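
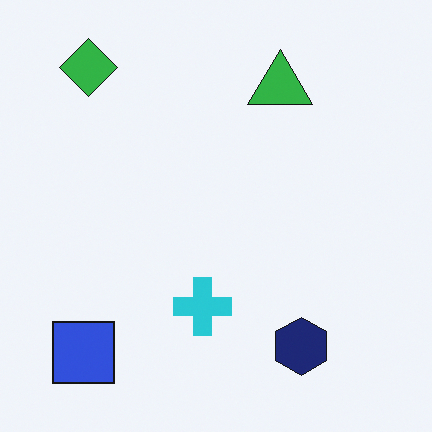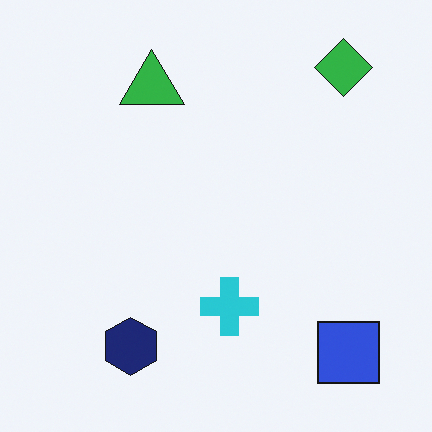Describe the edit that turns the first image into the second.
The transformation is: flipped horizontally (left ↔ right).

The blue square is in the bottom-left of the first image and the bottom-right of the second — shapes on opposite sides of the vertical midline have swapped in a mirror flip.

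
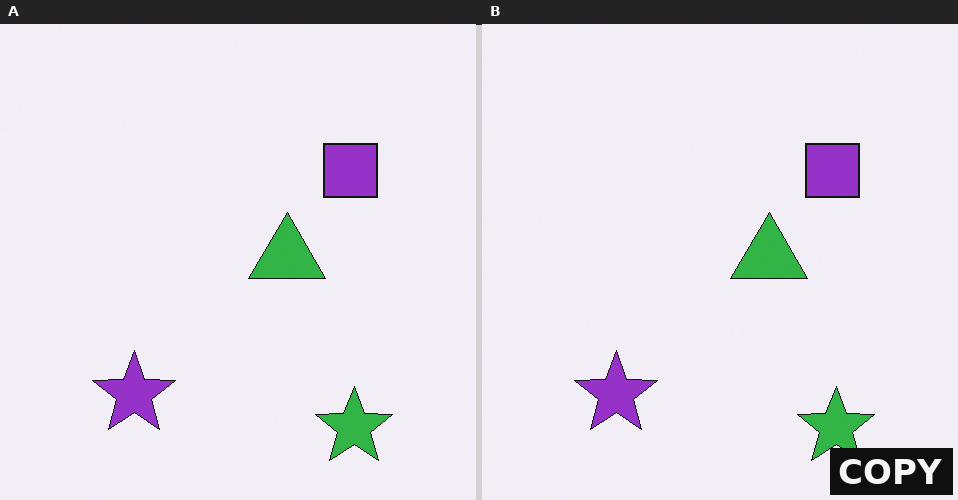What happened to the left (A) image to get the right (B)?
This is the original image watermarked with the text "COPY" in the lower-right corner.

A dark label reading "COPY" appears in the lower-right corner.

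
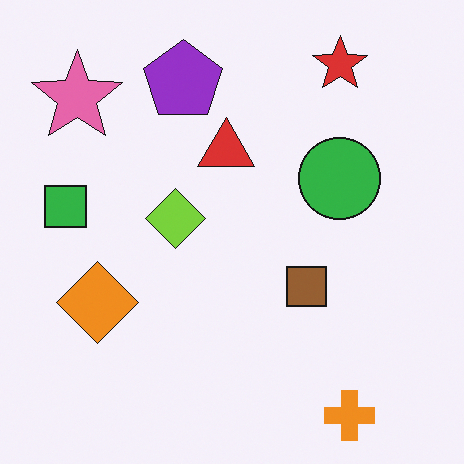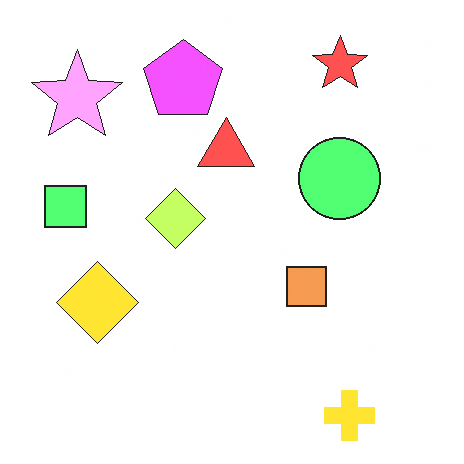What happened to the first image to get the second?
Substantially brightened.

Every pixel — background and shapes alike — is uniformly brightened.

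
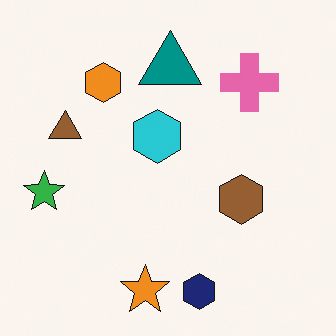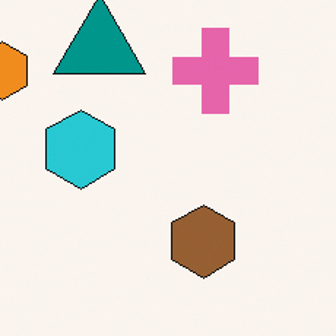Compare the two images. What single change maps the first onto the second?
Cropped to a modestly smaller region and rescaled.

The visible shapes are larger and the field of view is narrower; shapes near the original edges may be partly or wholly outside the frame — a crop-and-rescale.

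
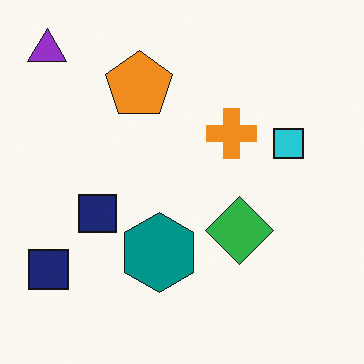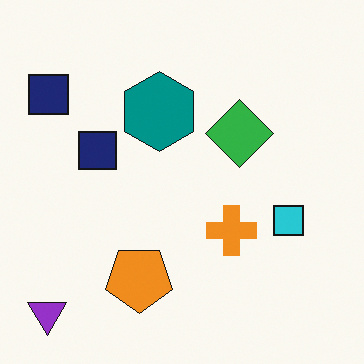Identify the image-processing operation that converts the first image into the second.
The second image is the first flipped vertically (top ↔ bottom).

The purple triangle is in the top-left of the first image and the bottom-left of the second — shapes on opposite sides of the horizontal midline have swapped in a mirror flip.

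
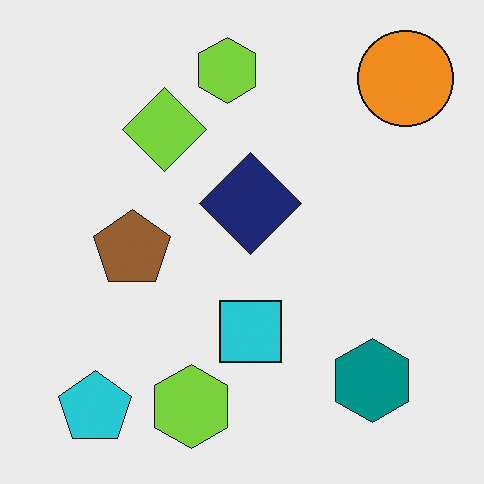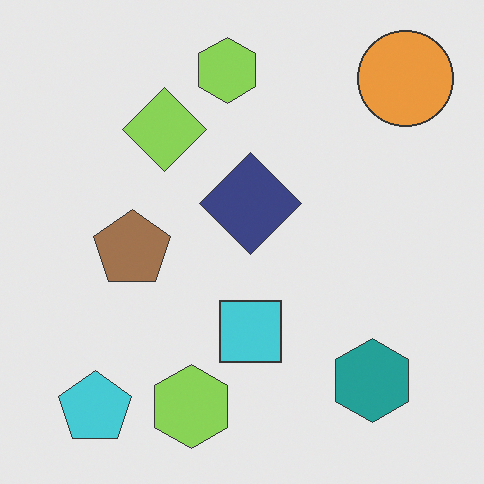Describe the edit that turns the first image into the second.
The transformation is: given slightly reduced contrast.

Tones are pushed toward mid-grey across the whole image — a global contrast change.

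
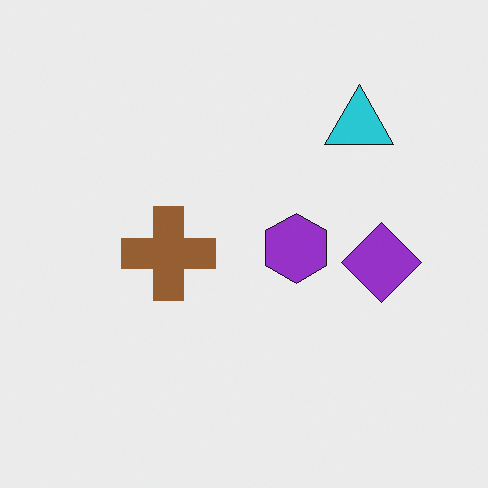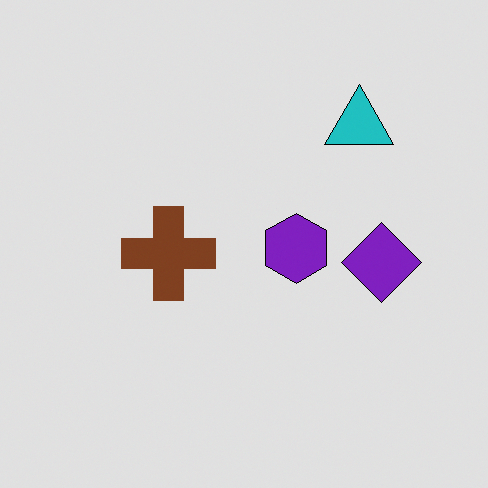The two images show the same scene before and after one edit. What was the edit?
The second image is the first posterized to a reduced palette.

Each flat color has snapped to a coarser quantized level — most visibly, the near-white background has dropped to a flat grey.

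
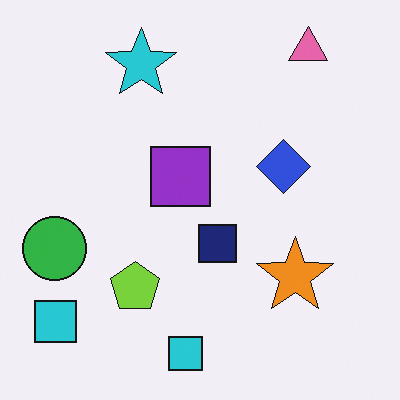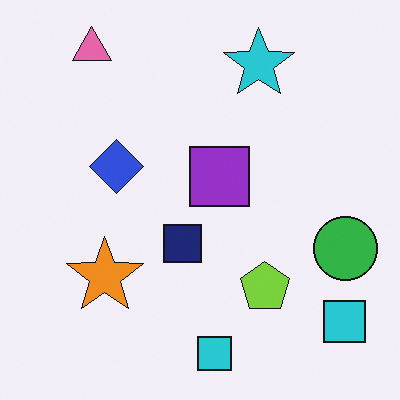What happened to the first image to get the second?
The second image is the first flipped horizontally (left ↔ right).

The green circle is in the left of the first image and the right of the second — shapes on opposite sides of the vertical midline have swapped in a mirror flip.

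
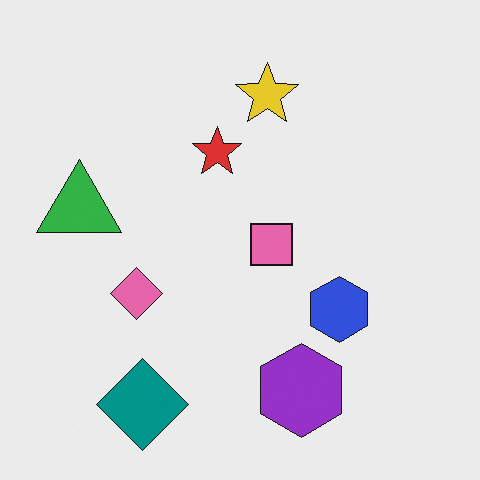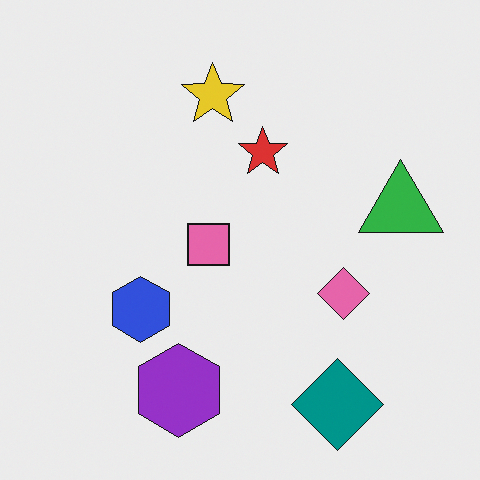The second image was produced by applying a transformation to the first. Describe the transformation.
The image was flipped horizontally (left ↔ right).

The green triangle is in the left of the first image and the right of the second — shapes on opposite sides of the vertical midline have swapped in a mirror flip.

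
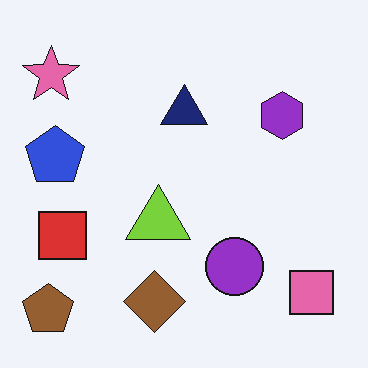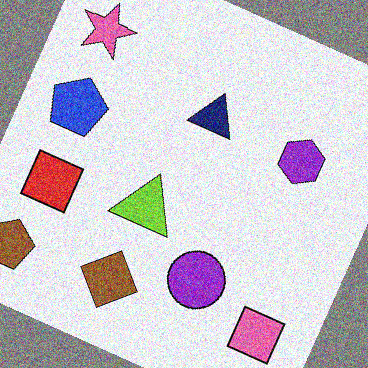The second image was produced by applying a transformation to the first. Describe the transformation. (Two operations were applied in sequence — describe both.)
It was rotated clockwise by a moderate amount, then degraded with a thick layer of grain.

Every shape is tilted by the same angle and the image corners show triangular fill wedges — a whole-image rotation by a non-right angle. Random speckle covers the whole image, including the flat background.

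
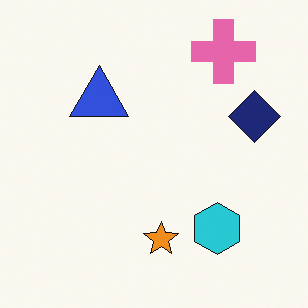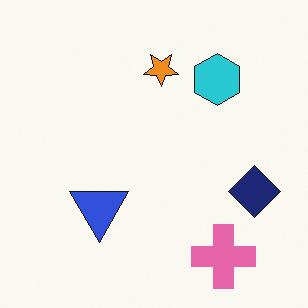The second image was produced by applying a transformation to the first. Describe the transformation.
The image was flipped vertically (top ↔ bottom).

The pink cross is in the top-right of the first image and the bottom-right of the second — shapes on opposite sides of the horizontal midline have swapped in a mirror flip.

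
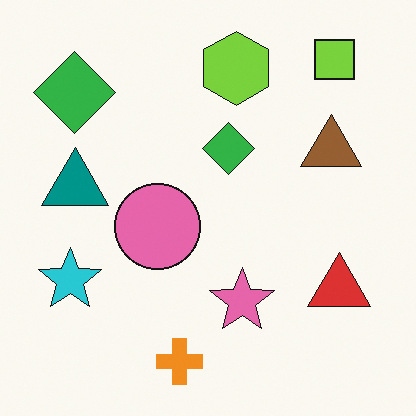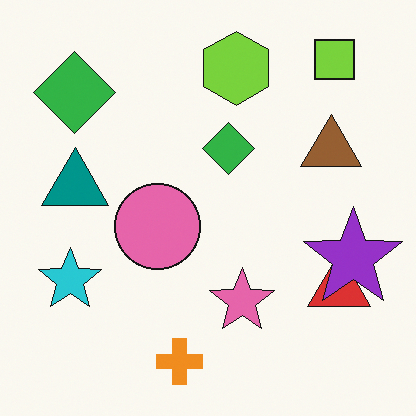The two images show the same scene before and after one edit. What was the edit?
It was overlaid with an additional purple star.

A purple star appears in the second image that is absent from the first.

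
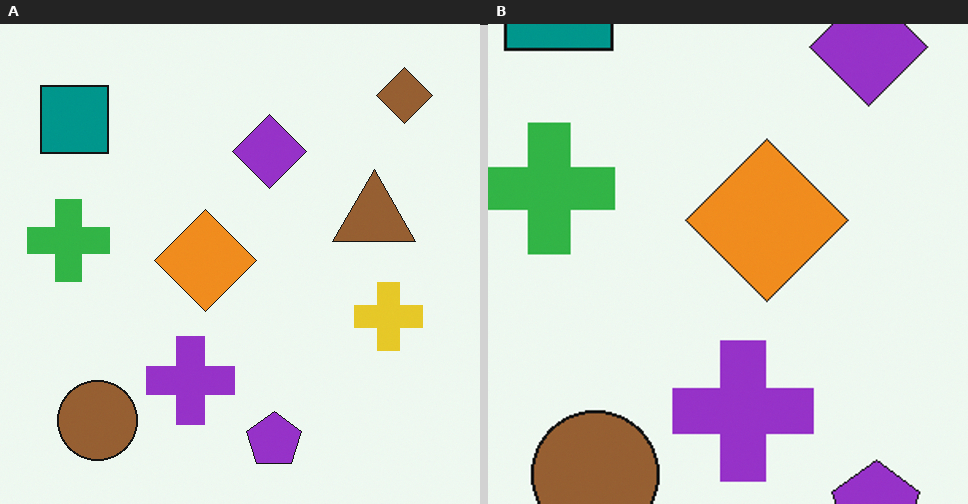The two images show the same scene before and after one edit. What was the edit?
The image was cropped to a modestly smaller region and rescaled.

The visible shapes are larger and the field of view is narrower; shapes near the original edges may be partly or wholly outside the frame — a crop-and-rescale.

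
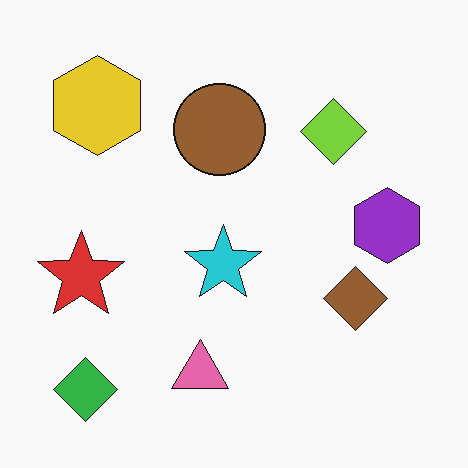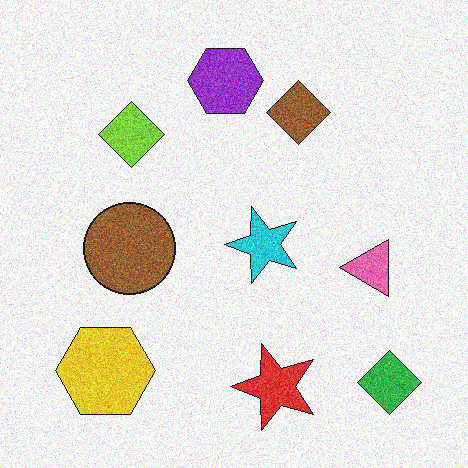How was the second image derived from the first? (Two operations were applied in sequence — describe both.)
The second image is the first rotated 90° counter-clockwise, then degraded with visible gaussian noise.

The green diamond sits in the bottom-left of the first image and the bottom-right of the second — consistent with a whole-image 90° counter-clockwise rotation. Random speckle covers the whole image, including the flat background.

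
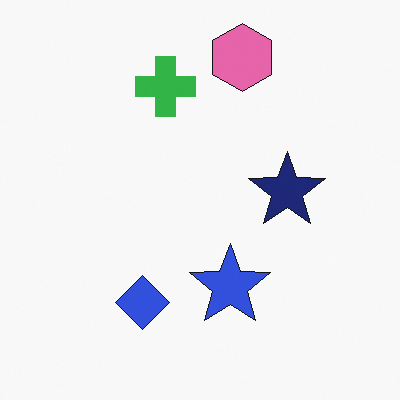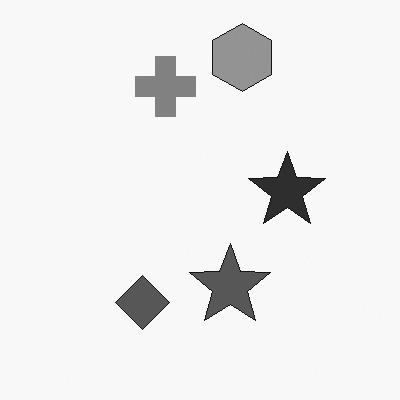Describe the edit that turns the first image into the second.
The second image is the first converted to grayscale.

All color is removed — every shape is now a shade of grey.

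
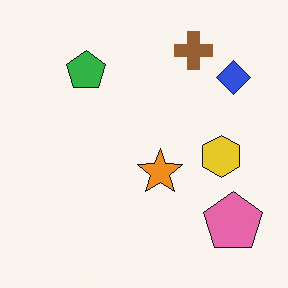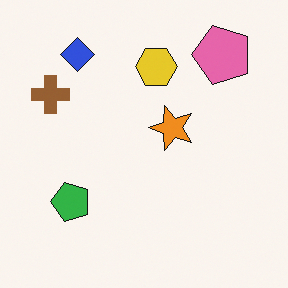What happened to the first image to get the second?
The second image is the first rotated 90° counter-clockwise.

The pink pentagon sits in the bottom-right of the first image and the top-right of the second — consistent with a whole-image 90° counter-clockwise rotation.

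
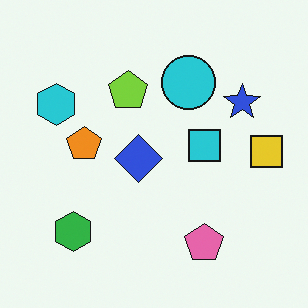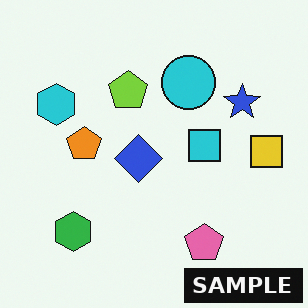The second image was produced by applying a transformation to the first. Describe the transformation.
The second image is the first watermarked with the text "SAMPLE" in the lower-right corner.

A dark label reading "SAMPLE" appears in the lower-right corner.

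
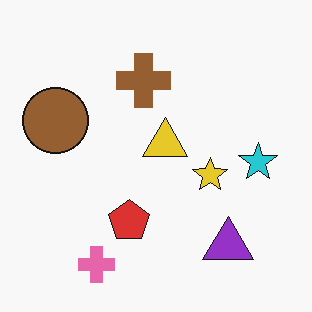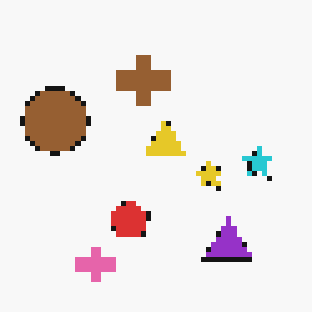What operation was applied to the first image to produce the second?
Mildly pixelated.

Shapes are reduced to large square blocks; fine edges and outlines are lost — a downscale-then-upscale (mosaic) effect.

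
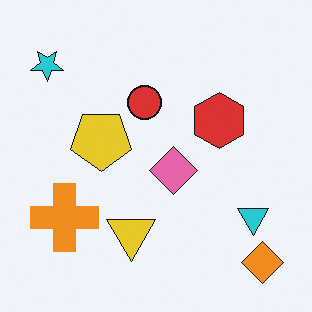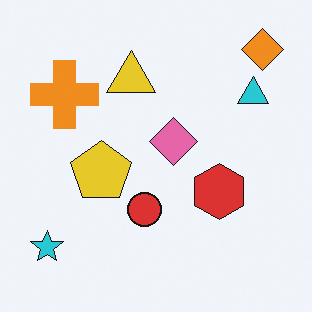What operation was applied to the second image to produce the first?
Flipped vertically (top ↔ bottom).

The orange diamond is in the top-right of the second image and the bottom-right of the first — shapes on opposite sides of the horizontal midline have swapped in a mirror flip.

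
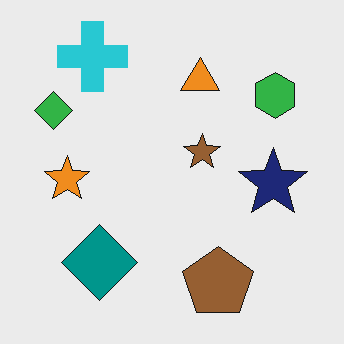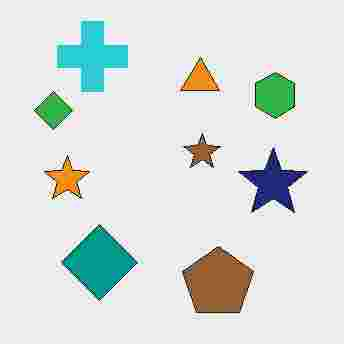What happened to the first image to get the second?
It was degraded with heavy JPEG compression.

Blocky 8×8 compression artifacts appear around shape edges and the flat background shows ringing — characteristic JPEG degradation.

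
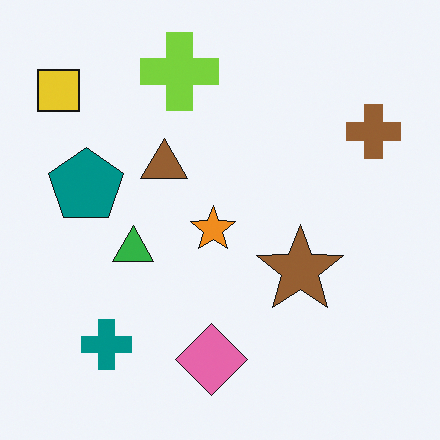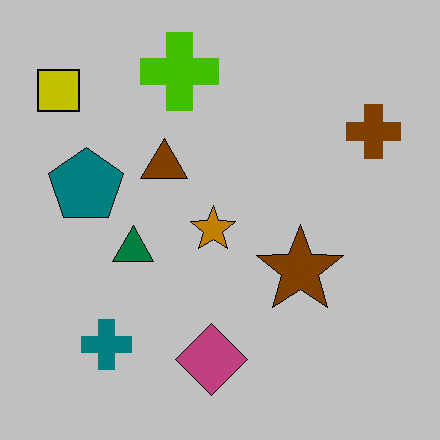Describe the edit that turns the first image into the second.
It was aggressively posterized.

Each flat color has snapped to a coarser quantized level — most visibly, the near-white background has dropped to a flat grey.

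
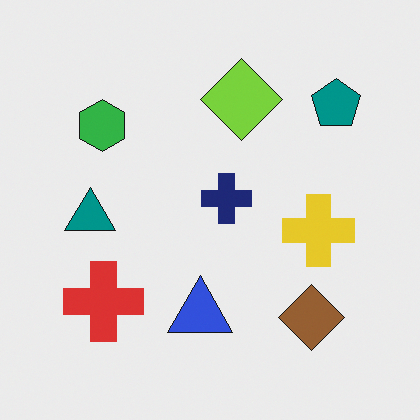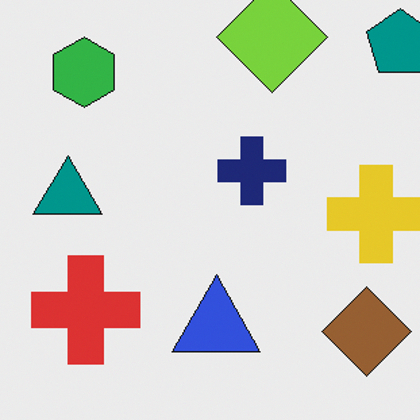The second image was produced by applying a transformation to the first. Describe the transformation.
The image was cropped to a modestly smaller region and rescaled.

The visible shapes are larger and the field of view is narrower; shapes near the original edges may be partly or wholly outside the frame — a crop-and-rescale.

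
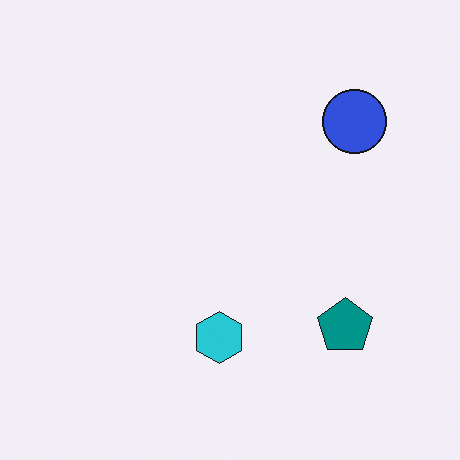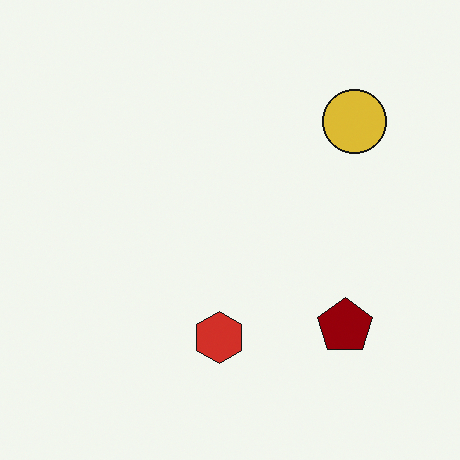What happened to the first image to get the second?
The image was hue-shifted through roughly half the color wheel.

Every shape's color has rotated by the same amount around the hue wheel — a uniform hue shift.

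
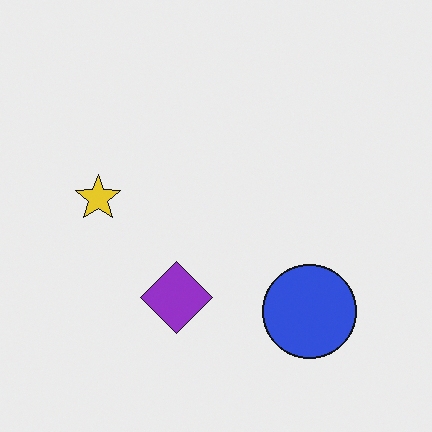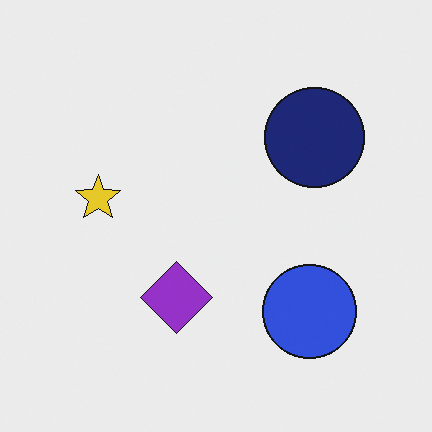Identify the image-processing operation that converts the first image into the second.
The image was overlaid with an additional navy circle.

A navy circle appears in the second image that is absent from the first.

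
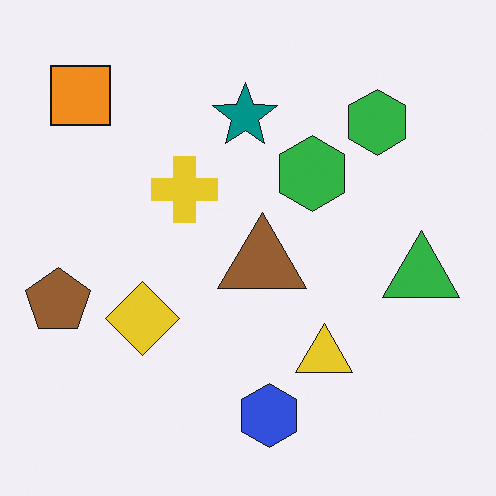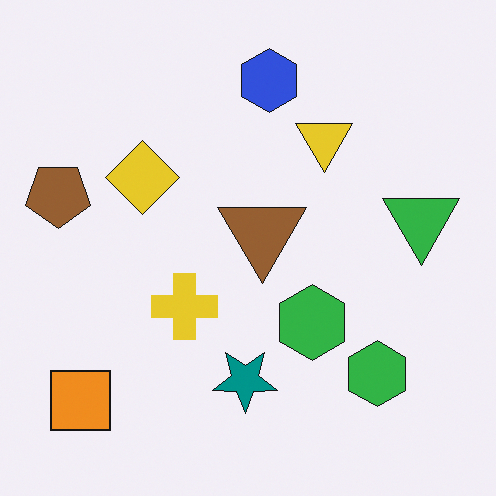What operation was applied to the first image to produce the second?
Flipped vertically (top ↔ bottom).

The blue hexagon is in the bottom of the first image and the top of the second — shapes on opposite sides of the horizontal midline have swapped in a mirror flip.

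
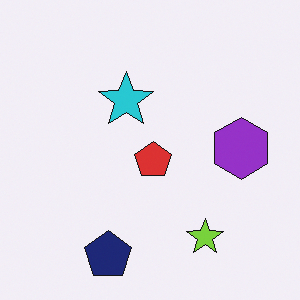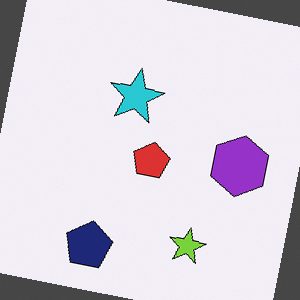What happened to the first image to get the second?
The transformation is: rotated clockwise by a slight angle.

Every shape is tilted by the same angle and the image corners show triangular fill wedges — a whole-image rotation by a non-right angle.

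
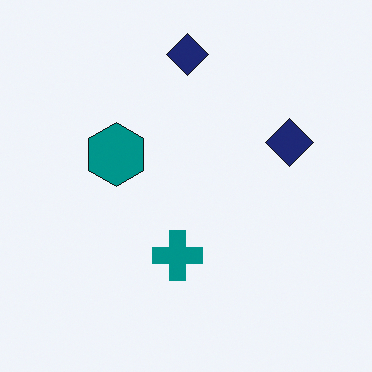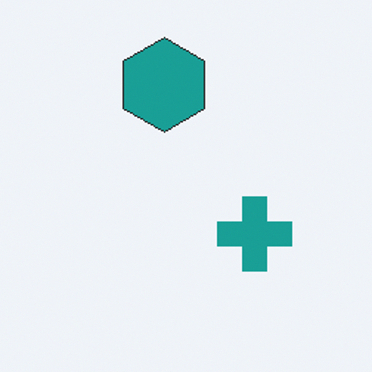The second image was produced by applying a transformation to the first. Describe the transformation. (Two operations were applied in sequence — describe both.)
The transformation is: given slightly reduced contrast, then cropped slightly and scaled back up.

Tones are pushed toward mid-grey across the whole image — a global contrast change. The visible shapes are larger and the field of view is narrower; shapes near the original edges may be partly or wholly outside the frame — a crop-and-rescale.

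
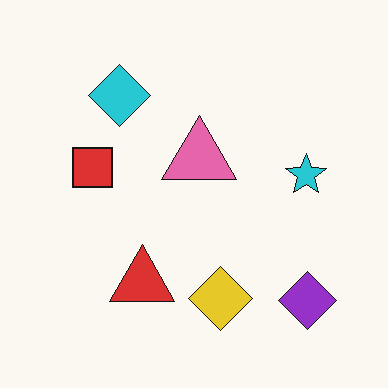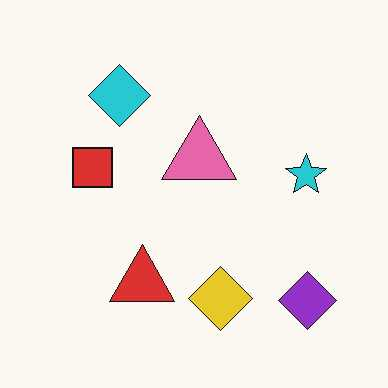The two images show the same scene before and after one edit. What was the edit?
It was JPEG-compressed with visible artifacts.

Blocky 8×8 compression artifacts appear around shape edges and the flat background shows ringing — characteristic JPEG degradation.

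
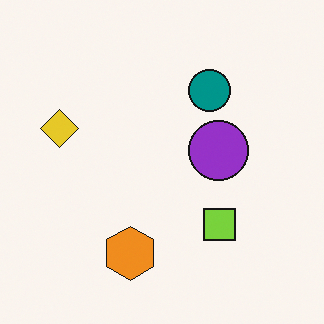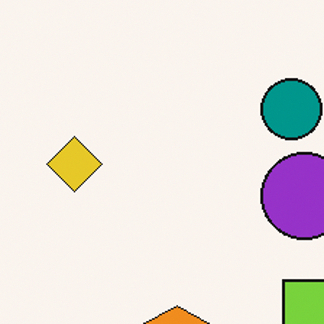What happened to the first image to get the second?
Cropped to a modestly smaller region and rescaled.

The visible shapes are larger and the field of view is narrower; shapes near the original edges may be partly or wholly outside the frame — a crop-and-rescale.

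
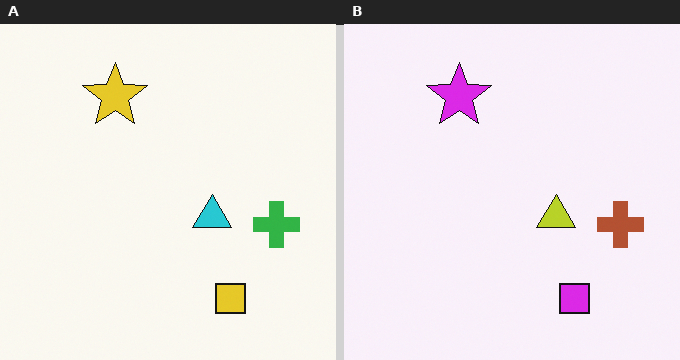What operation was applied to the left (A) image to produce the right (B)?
The transformation is: hue-shifted through roughly half the color wheel.

Every shape's color has rotated by the same amount around the hue wheel — a uniform hue shift.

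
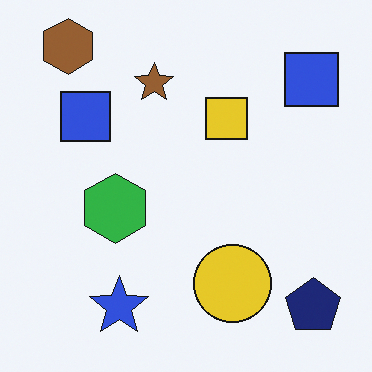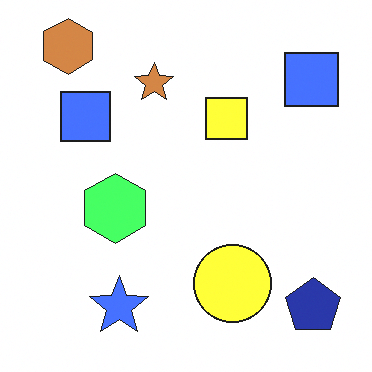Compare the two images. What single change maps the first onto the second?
This is the original image noticeably brightened.

Every pixel — background and shapes alike — is uniformly brightened.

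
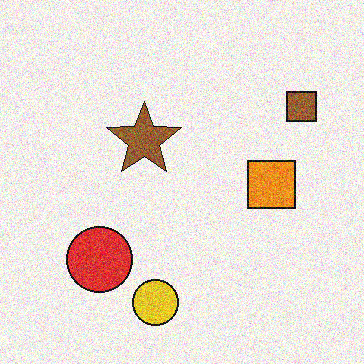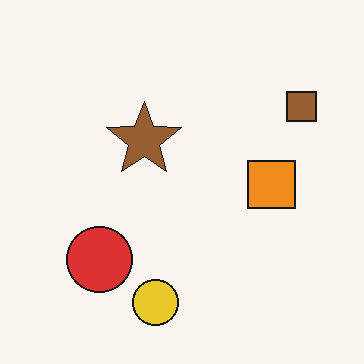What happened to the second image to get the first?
This is the original image degraded with visible gaussian noise.

Random speckle covers the whole image, including the flat background.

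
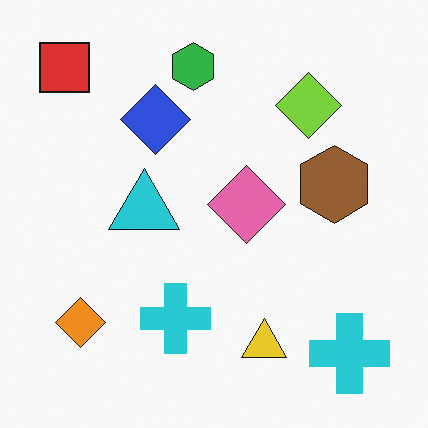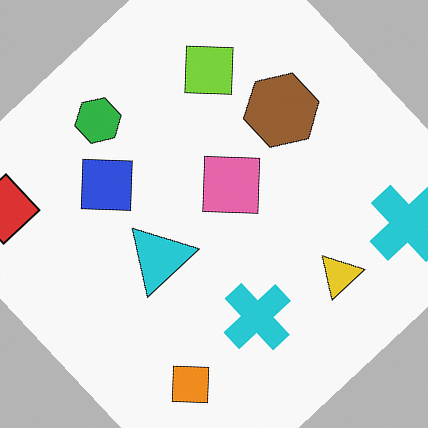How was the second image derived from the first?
The transformation is: rotated counter-clockwise by a large amount — several tens of degrees.

Every shape is tilted by the same angle and the image corners show triangular fill wedges — a whole-image rotation by a non-right angle.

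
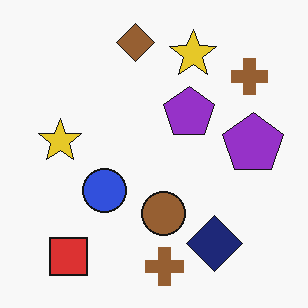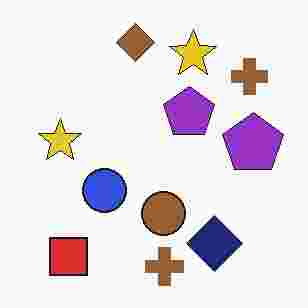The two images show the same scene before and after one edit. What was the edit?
Degraded with heavy JPEG compression.

Blocky 8×8 compression artifacts appear around shape edges and the flat background shows ringing — characteristic JPEG degradation.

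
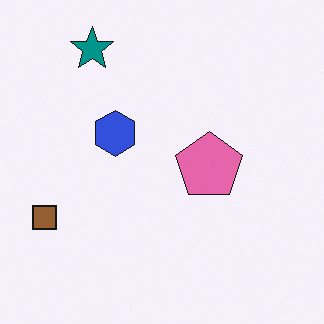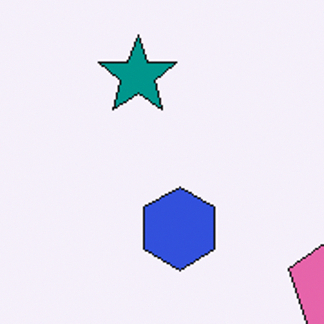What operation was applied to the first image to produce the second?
The second image is the first cropped tightly and scaled back up.

The visible shapes are larger and the field of view is narrower; shapes near the original edges may be partly or wholly outside the frame — a crop-and-rescale.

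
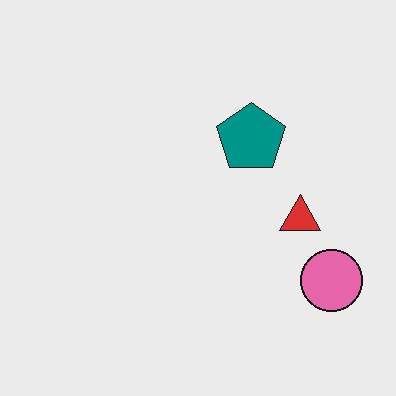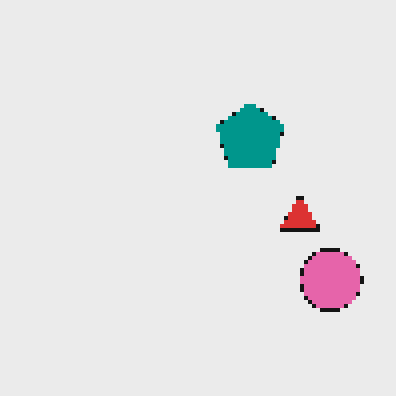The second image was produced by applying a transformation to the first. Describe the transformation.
The image was mildly pixelated.

Shapes are reduced to large square blocks; fine edges and outlines are lost — a downscale-then-upscale (mosaic) effect.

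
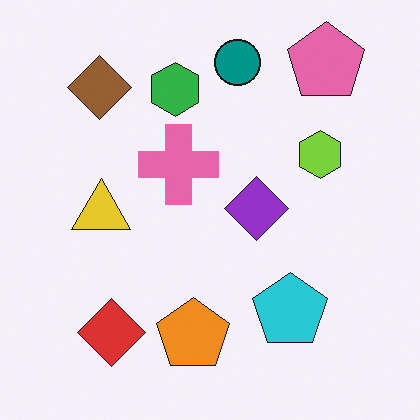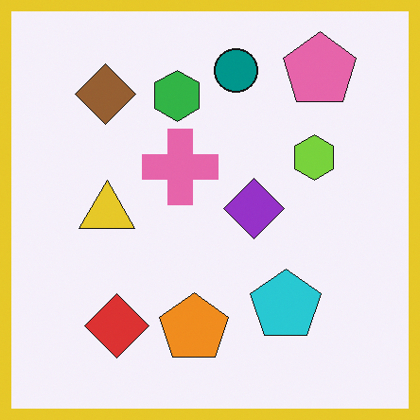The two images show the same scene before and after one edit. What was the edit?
The transformation is: framed with a yellow border.

A solid yellow frame runs around the edge of the second image, with the content slightly shrunk inside it.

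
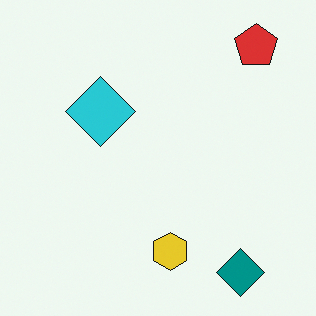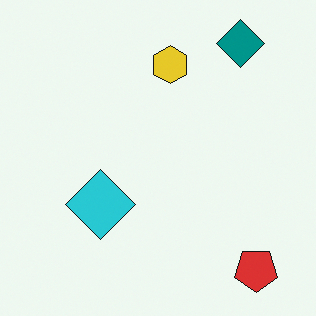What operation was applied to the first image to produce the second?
The image was flipped vertically (top ↔ bottom).

The teal diamond is in the bottom-right of the first image and the top-right of the second — shapes on opposite sides of the horizontal midline have swapped in a mirror flip.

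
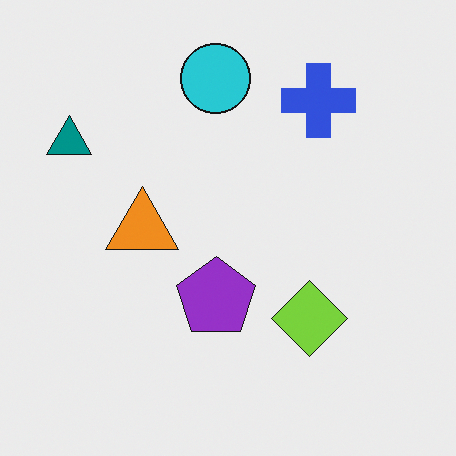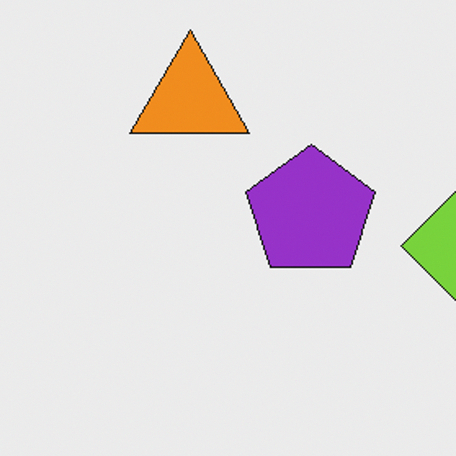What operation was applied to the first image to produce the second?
The transformation is: cropped to a noticeably smaller region and rescaled.

The visible shapes are larger and the field of view is narrower; shapes near the original edges may be partly or wholly outside the frame — a crop-and-rescale.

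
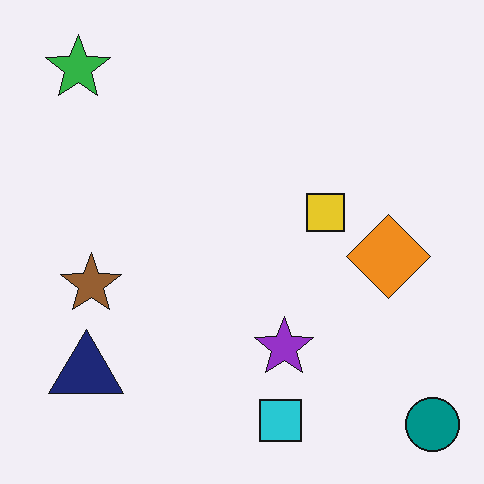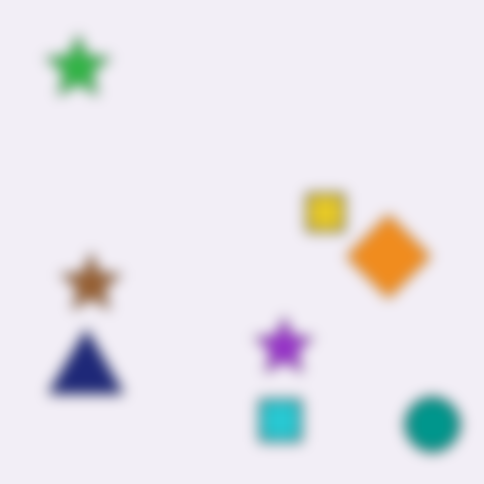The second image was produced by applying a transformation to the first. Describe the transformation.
Strongly gaussian-blurred.

Shape edges and outlines are uniformly softened across the whole image.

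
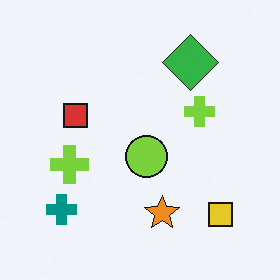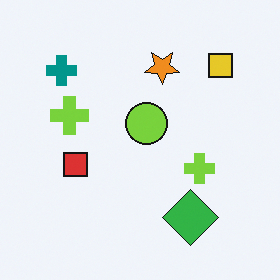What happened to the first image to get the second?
Flipped vertically (top ↔ bottom).

The green diamond is in the top-right of the first image and the bottom-right of the second — shapes on opposite sides of the horizontal midline have swapped in a mirror flip.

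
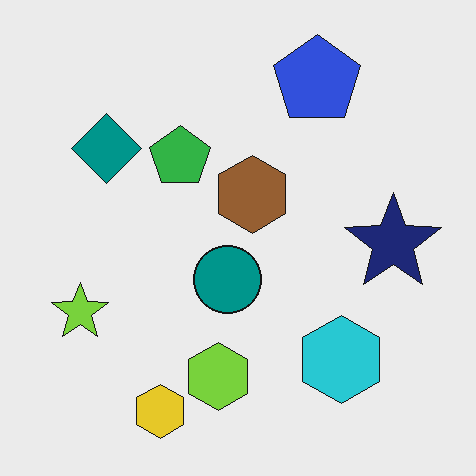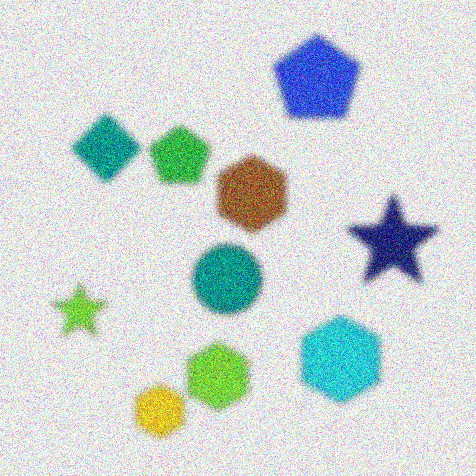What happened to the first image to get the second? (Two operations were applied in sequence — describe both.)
This is the original image moderately blurred, then degraded with strong gaussian noise.

Shape edges and outlines are uniformly softened across the whole image. Random speckle covers the whole image, including the flat background.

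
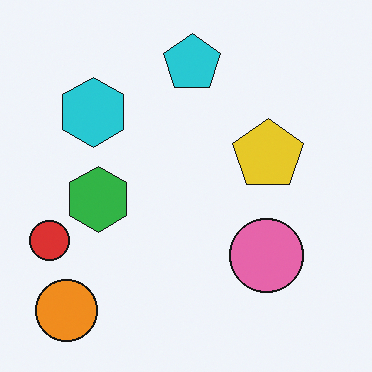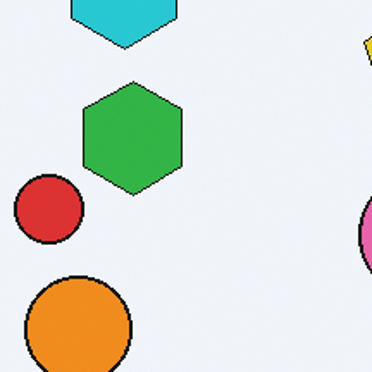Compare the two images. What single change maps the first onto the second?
The image was cropped tightly and scaled back up.

The visible shapes are larger and the field of view is narrower; shapes near the original edges may be partly or wholly outside the frame — a crop-and-rescale.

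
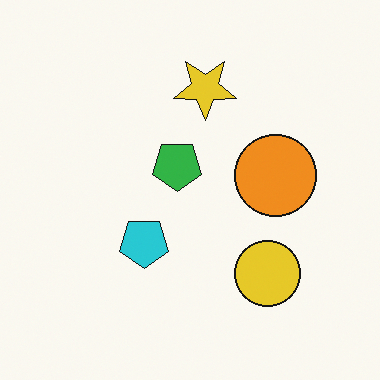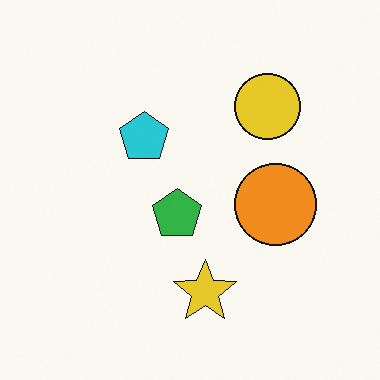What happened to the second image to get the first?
This is the original image flipped vertically (top ↔ bottom).

The yellow star is in the bottom of the second image and the top of the first — shapes on opposite sides of the horizontal midline have swapped in a mirror flip.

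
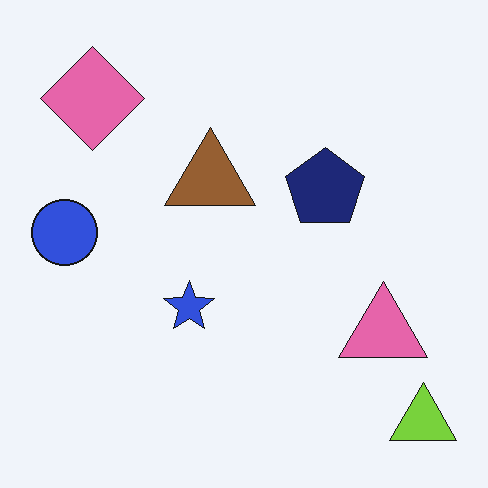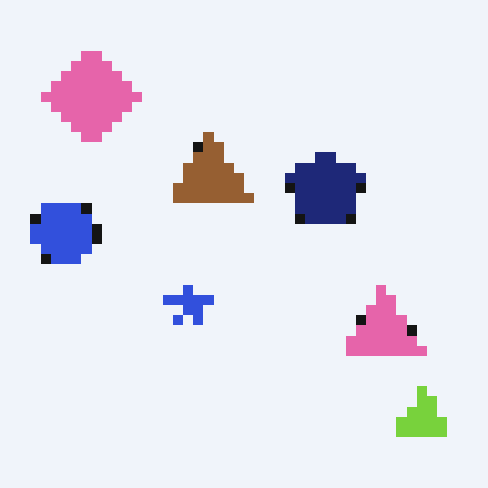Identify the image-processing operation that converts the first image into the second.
Coarsely pixelated.

Shapes are reduced to large square blocks; fine edges and outlines are lost — a downscale-then-upscale (mosaic) effect.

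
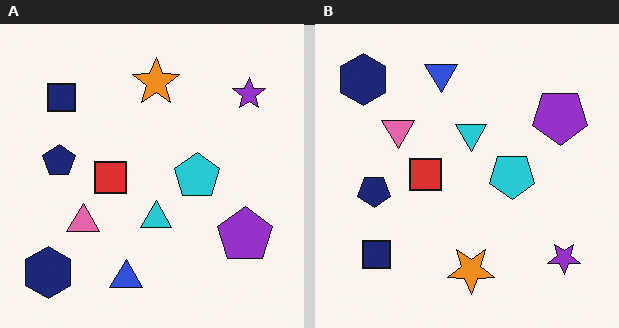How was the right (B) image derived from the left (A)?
Flipped vertically (top ↔ bottom).

The blue triangle is in the bottom of the left (A) image and the top of the right (B) — shapes on opposite sides of the horizontal midline have swapped in a mirror flip.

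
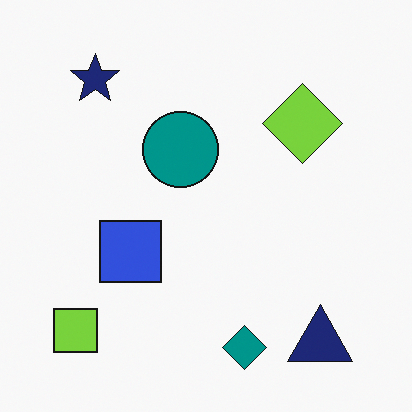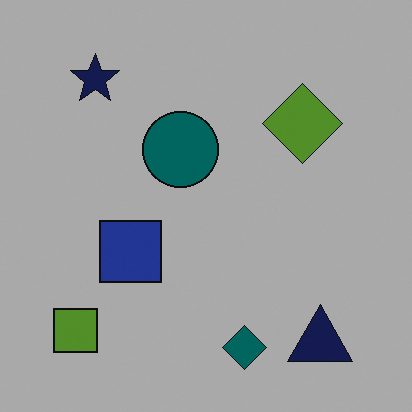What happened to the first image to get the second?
The transformation is: noticeably darkened.

Every pixel — background and shapes alike — is uniformly darkened.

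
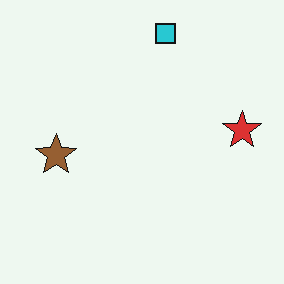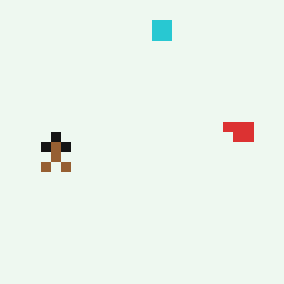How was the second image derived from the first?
The second image is the first coarsely pixelated.

Shapes are reduced to large square blocks; fine edges and outlines are lost — a downscale-then-upscale (mosaic) effect.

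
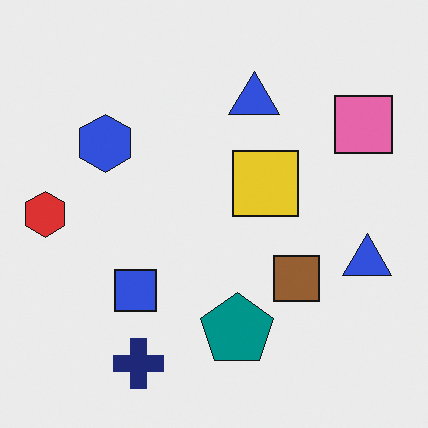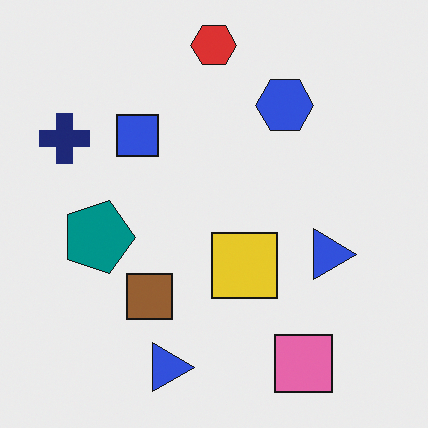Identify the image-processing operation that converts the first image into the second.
The image was rotated 90° clockwise.

The pink square sits in the top-right of the first image and the bottom-right of the second — consistent with a whole-image 90° clockwise rotation.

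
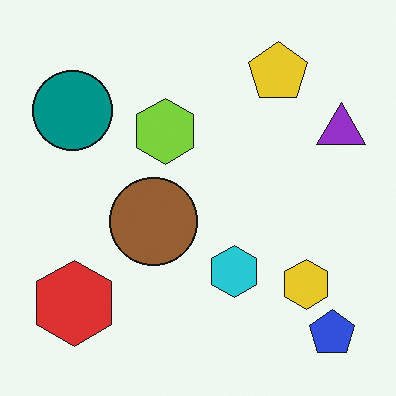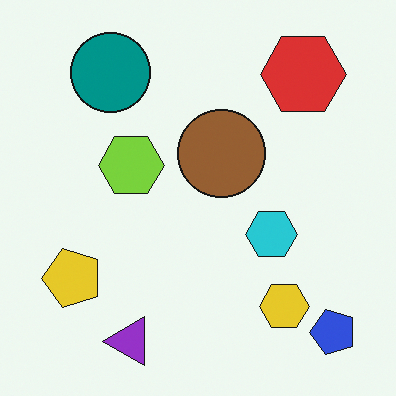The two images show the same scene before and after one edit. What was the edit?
The second image is the first transposed (reflected across the top-left ↔ bottom-right diagonal).

Shapes have swapped their row and column positions — what was in the top-right is now in the bottom-left — a diagonal reflection.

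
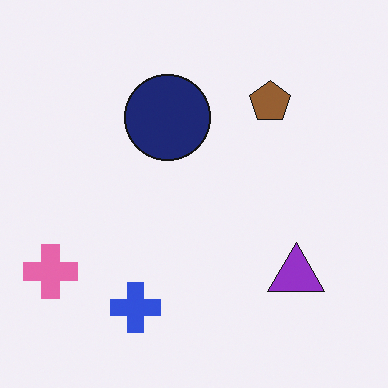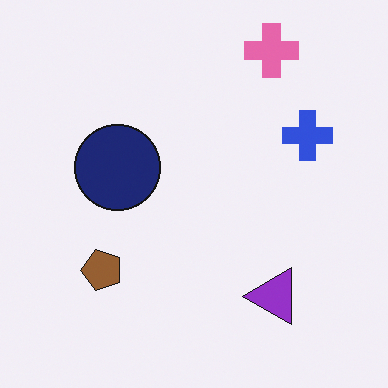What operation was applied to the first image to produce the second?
It was transposed (reflected across the top-left ↔ bottom-right diagonal).

Shapes have swapped their row and column positions — what was in the top-right is now in the bottom-left — a diagonal reflection.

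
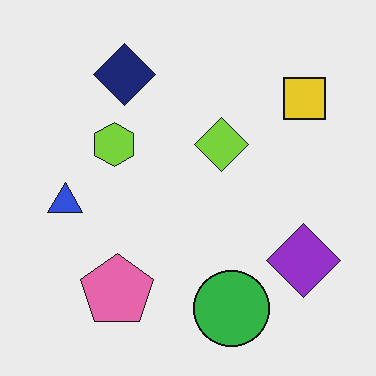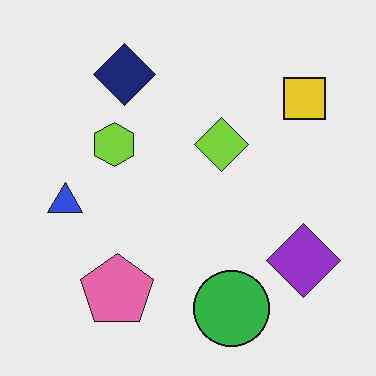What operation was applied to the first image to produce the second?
The second image is the first given moderate JPEG compression.

Blocky 8×8 compression artifacts appear around shape edges and the flat background shows ringing — characteristic JPEG degradation.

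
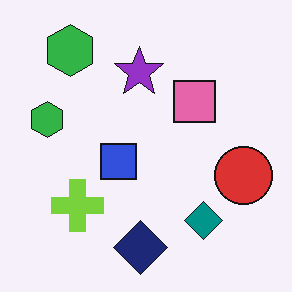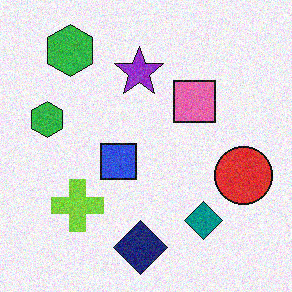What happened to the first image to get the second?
The image was degraded with moderate additive noise.

Random speckle covers the whole image, including the flat background.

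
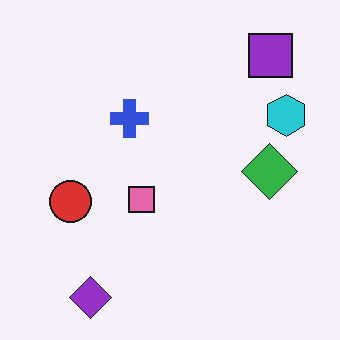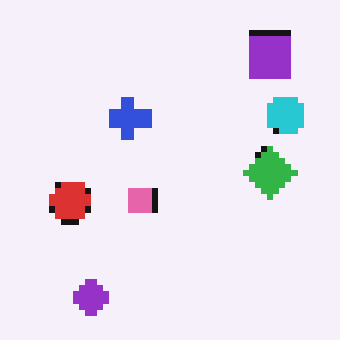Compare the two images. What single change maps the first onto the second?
The second image is the first moderately pixelated.

Shapes are reduced to large square blocks; fine edges and outlines are lost — a downscale-then-upscale (mosaic) effect.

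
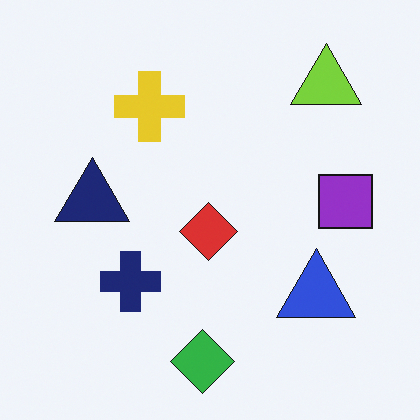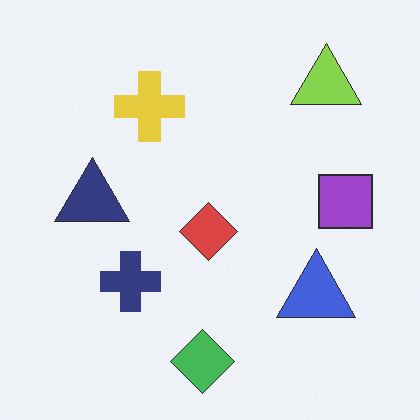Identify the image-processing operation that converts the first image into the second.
Given slightly reduced contrast.

Tones are pushed toward mid-grey across the whole image — a global contrast change.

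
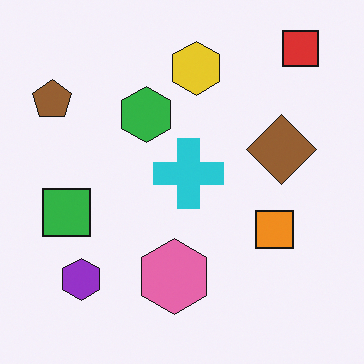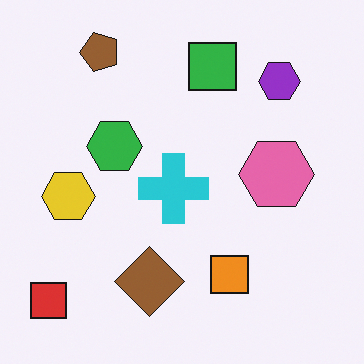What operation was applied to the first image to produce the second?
The transformation is: transposed (reflected across the top-left ↔ bottom-right diagonal).

Shapes have swapped their row and column positions — what was in the top-right is now in the bottom-left — a diagonal reflection.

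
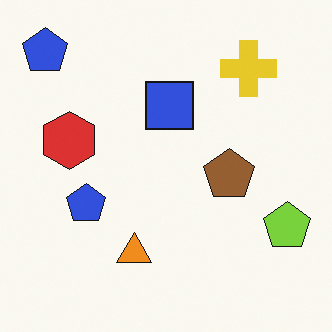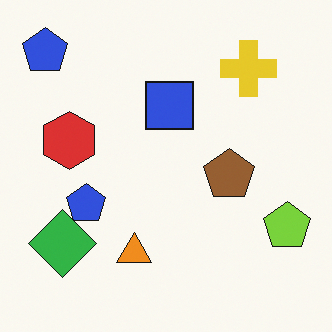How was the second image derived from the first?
Overlaid with an additional green diamond.

A green diamond appears in the second image that is absent from the first.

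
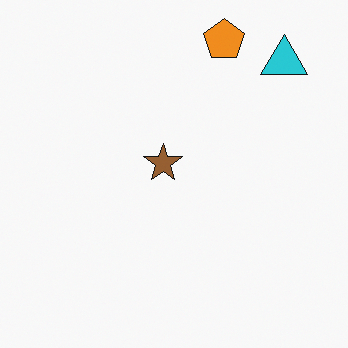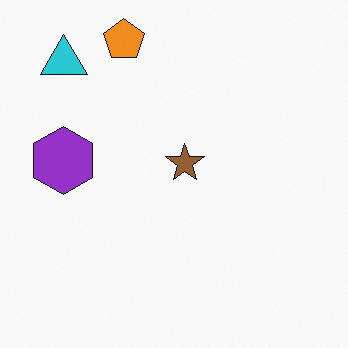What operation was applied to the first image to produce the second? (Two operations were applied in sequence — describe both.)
The transformation is: flipped horizontally (left ↔ right), then overlaid with an additional purple hexagon.

The cyan triangle is in the top-right of the first image and the top-left of the second — shapes on opposite sides of the vertical midline have swapped in a mirror flip. A purple hexagon appears in the second image that is absent from the first.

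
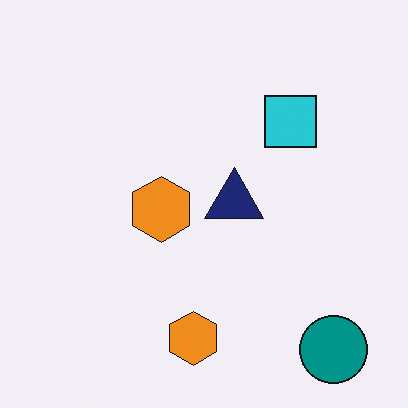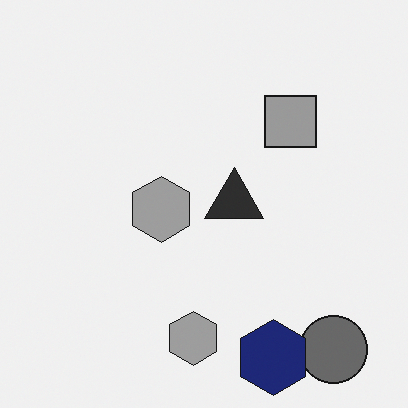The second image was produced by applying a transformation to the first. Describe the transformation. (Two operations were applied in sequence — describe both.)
The image was converted to grayscale, then overlaid with an additional navy hexagon.

All color is removed — every shape is now a shade of grey. A navy hexagon appears in the second image that is absent from the first.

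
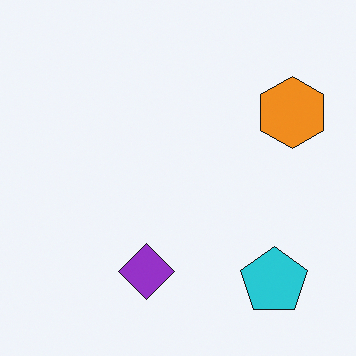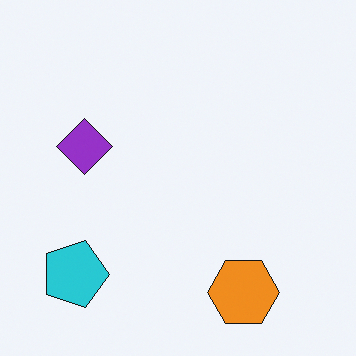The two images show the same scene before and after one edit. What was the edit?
This is the original image rotated 90° clockwise.

The cyan pentagon sits in the bottom-right of the first image and the bottom-left of the second — consistent with a whole-image 90° clockwise rotation.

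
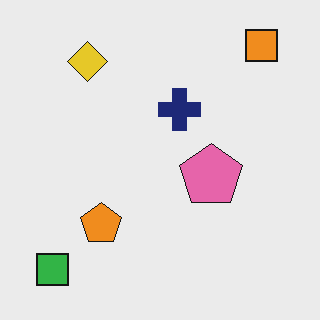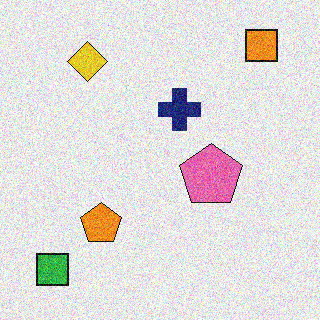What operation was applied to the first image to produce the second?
This is the original image degraded with moderate additive noise.

Random speckle covers the whole image, including the flat background.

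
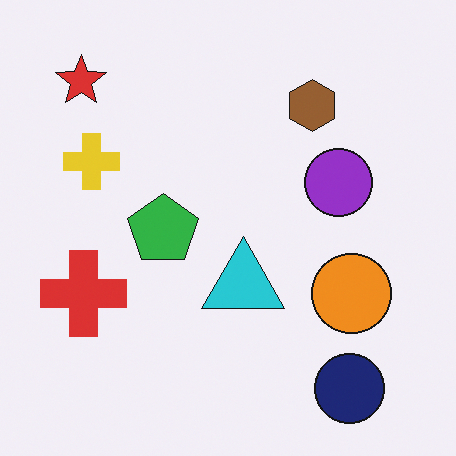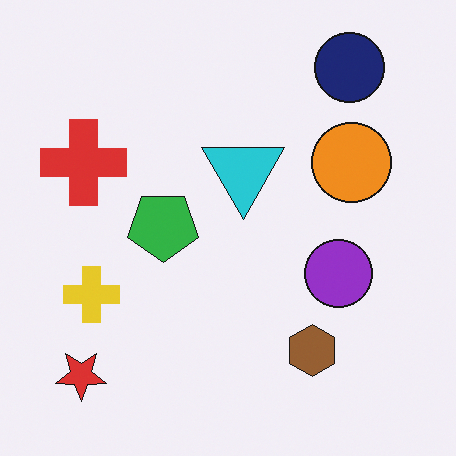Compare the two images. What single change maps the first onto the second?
The image was flipped vertically (top ↔ bottom).

The navy circle is in the bottom-right of the first image and the top-right of the second — shapes on opposite sides of the horizontal midline have swapped in a mirror flip.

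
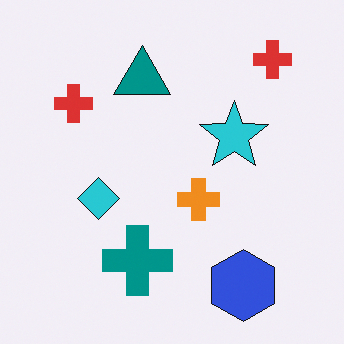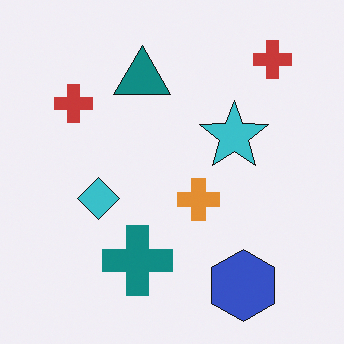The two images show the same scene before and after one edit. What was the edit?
This is the original image slightly desaturated.

All colors are more muted and greyish — a global saturation change.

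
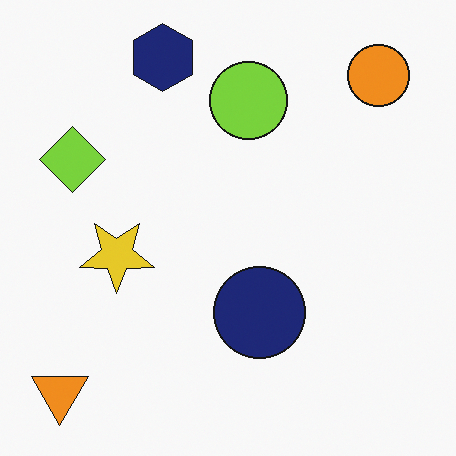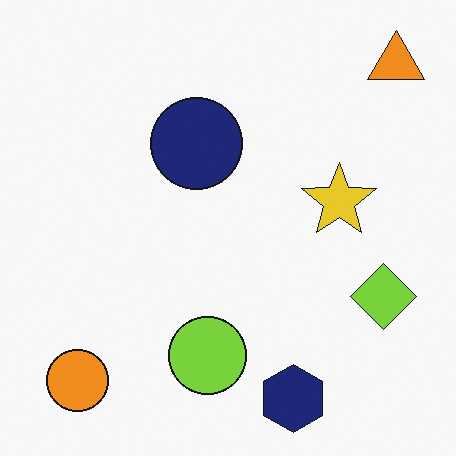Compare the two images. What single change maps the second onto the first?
The transformation is: rotated 180°.

The orange triangle sits in the top-right of the second image and the bottom-left of the first — consistent with a whole-image 180° rotation.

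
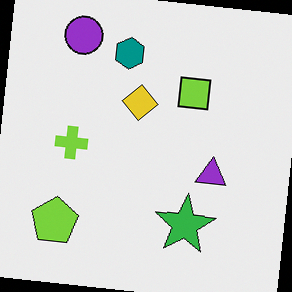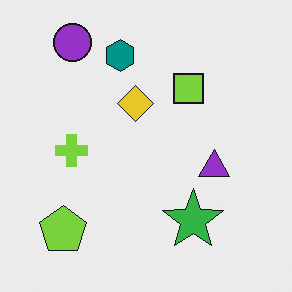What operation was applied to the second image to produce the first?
The first image is the second rotated clockwise by a small amount.

Every shape is tilted by the same angle and the image corners show triangular fill wedges — a whole-image rotation by a non-right angle.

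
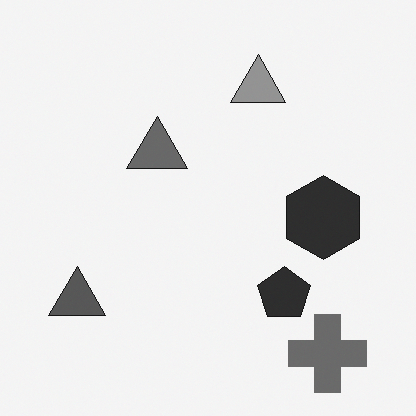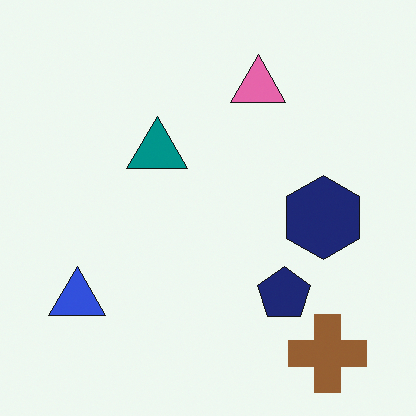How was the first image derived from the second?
The transformation is: converted to grayscale.

All color is removed — every shape is now a shade of grey.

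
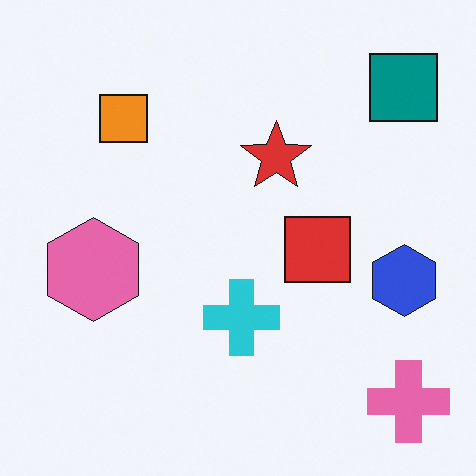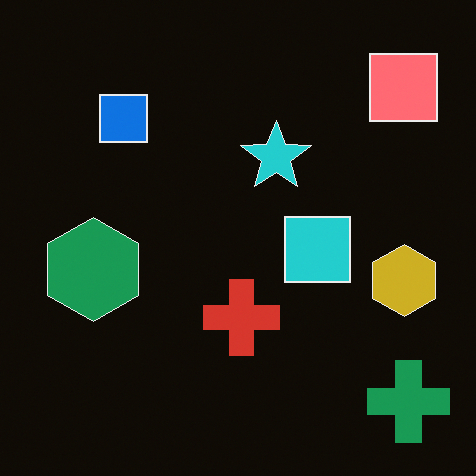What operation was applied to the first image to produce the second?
This is the original image color-inverted (negative).

The light background has become dark and every shape's color is its complement — a photographic negative.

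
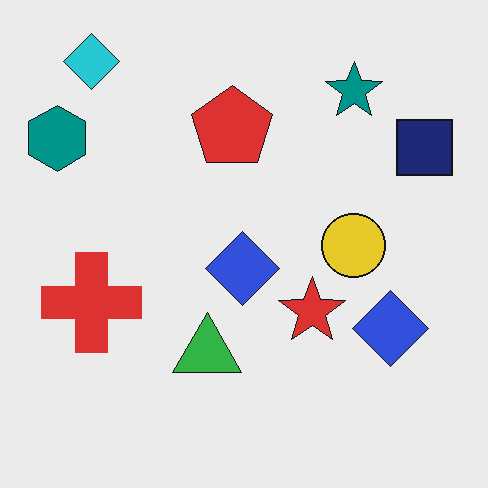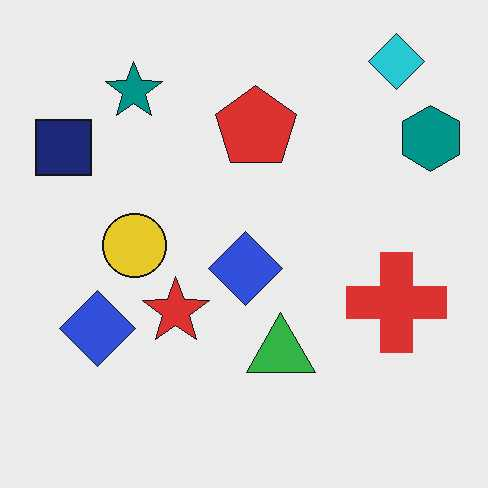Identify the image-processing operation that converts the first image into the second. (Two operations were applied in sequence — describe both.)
The second image is the first flipped horizontally (left ↔ right), then JPEG-compressed with visible artifacts.

The teal hexagon is in the top-left of the first image and the top-right of the second — shapes on opposite sides of the vertical midline have swapped in a mirror flip. Blocky 8×8 compression artifacts appear around shape edges and the flat background shows ringing — characteristic JPEG degradation.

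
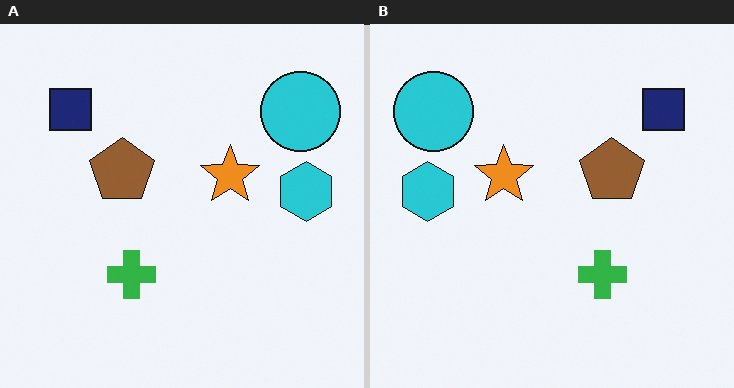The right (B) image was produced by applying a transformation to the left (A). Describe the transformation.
This is the original image flipped horizontally (left ↔ right).

The cyan hexagon is in the right of the left (A) image and the left of the right (B) — shapes on opposite sides of the vertical midline have swapped in a mirror flip.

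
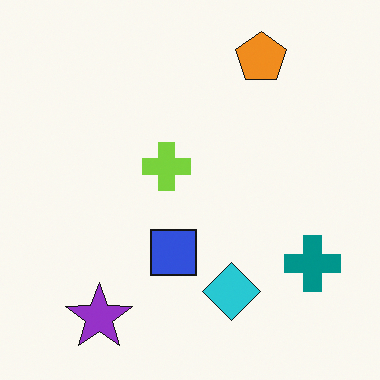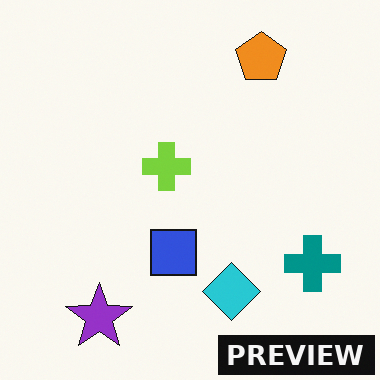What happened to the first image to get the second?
The image was watermarked with the text "PREVIEW" in the lower-right corner.

A dark label reading "PREVIEW" appears in the lower-right corner.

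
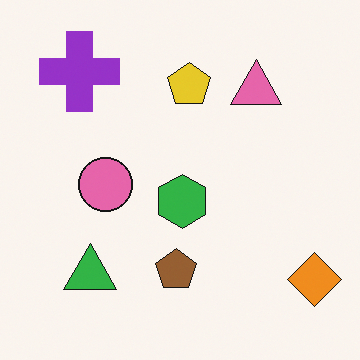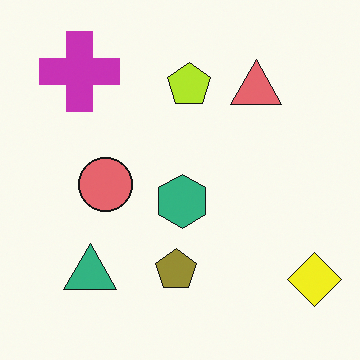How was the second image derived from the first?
This is the original image hue-shifted by a small amount.

Every shape's color has rotated by the same amount around the hue wheel — a uniform hue shift.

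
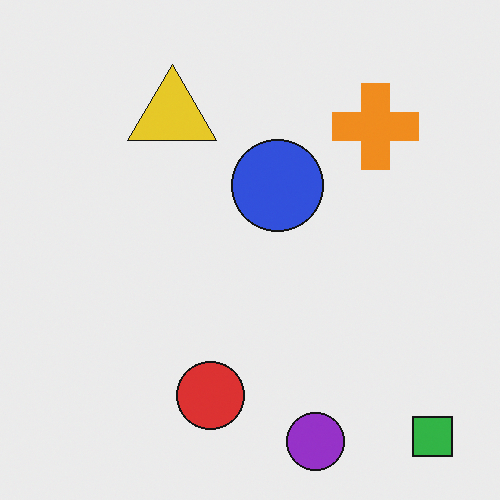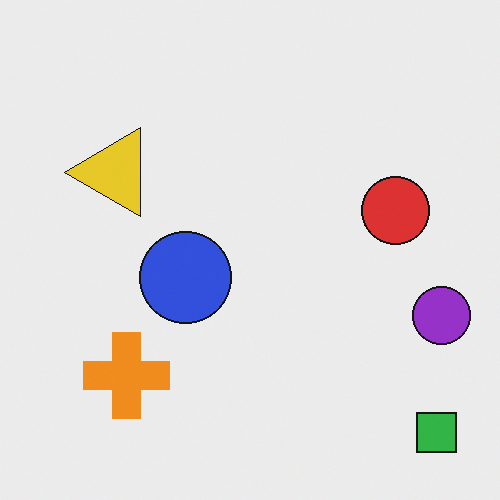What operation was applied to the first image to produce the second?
Transposed (reflected across the top-left ↔ bottom-right diagonal).

Shapes have swapped their row and column positions — what was in the top-right is now in the bottom-left — a diagonal reflection.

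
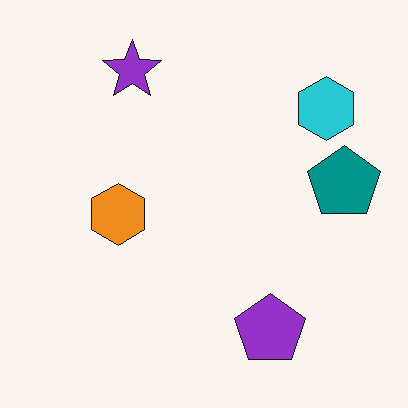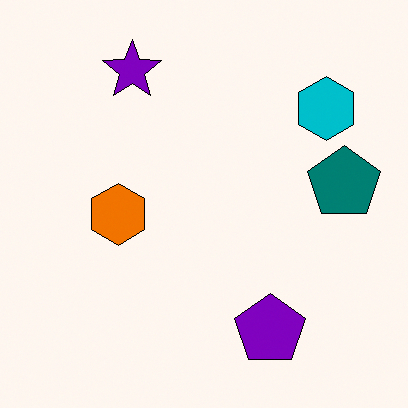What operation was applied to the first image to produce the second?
The second image is the first given slightly increased contrast.

Tones are pushed away from mid-grey across the whole image — a global contrast change.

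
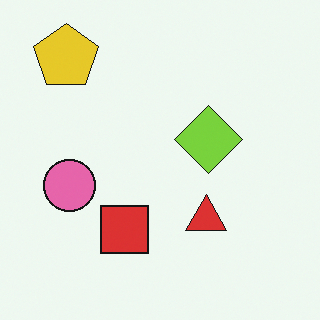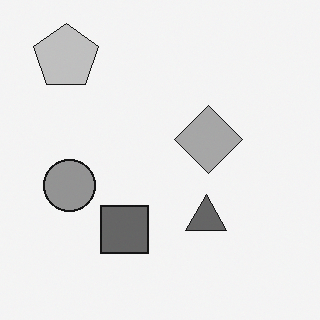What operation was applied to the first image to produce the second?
The second image is the first converted to grayscale.

All color is removed — every shape is now a shade of grey.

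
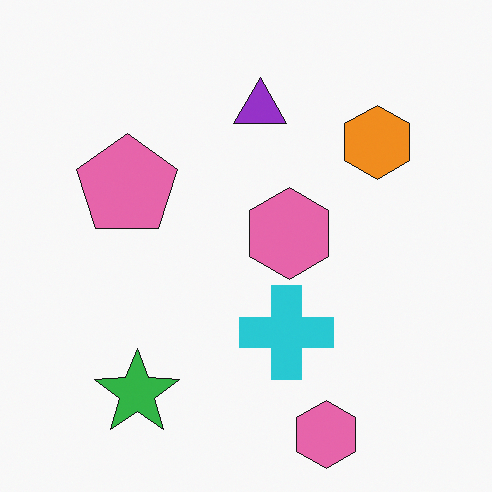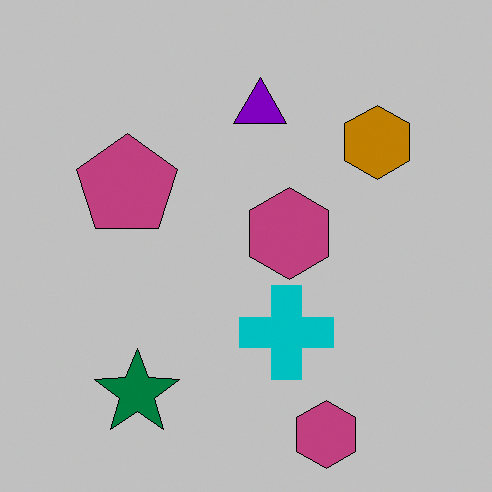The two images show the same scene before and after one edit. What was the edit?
It was aggressively posterized.

Each flat color has snapped to a coarser quantized level — most visibly, the near-white background has dropped to a flat grey.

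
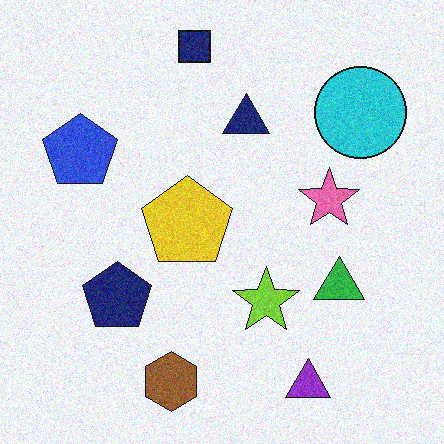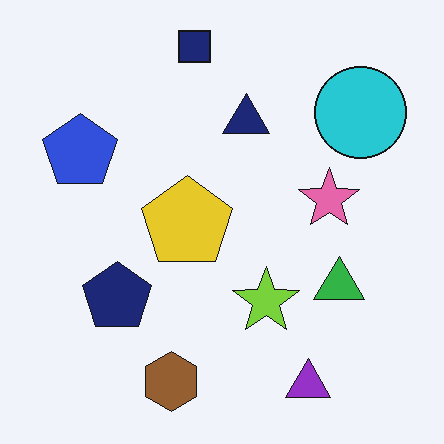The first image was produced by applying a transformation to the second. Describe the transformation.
The image was degraded with moderate additive noise.

Random speckle covers the whole image, including the flat background.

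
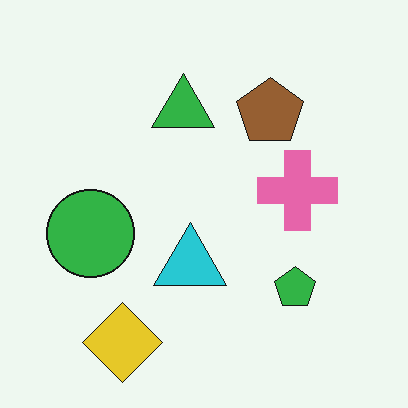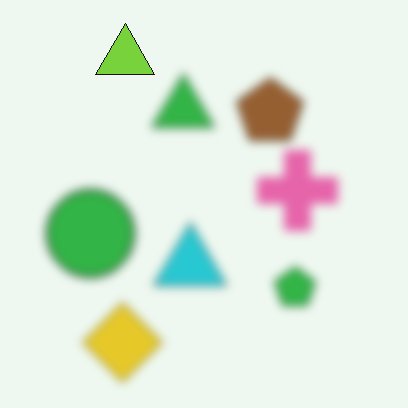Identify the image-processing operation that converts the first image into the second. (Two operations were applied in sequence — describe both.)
The image was moderately blurred, then overlaid with an additional lime triangle.

Shape edges and outlines are uniformly softened across the whole image. A lime triangle appears in the second image that is absent from the first.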